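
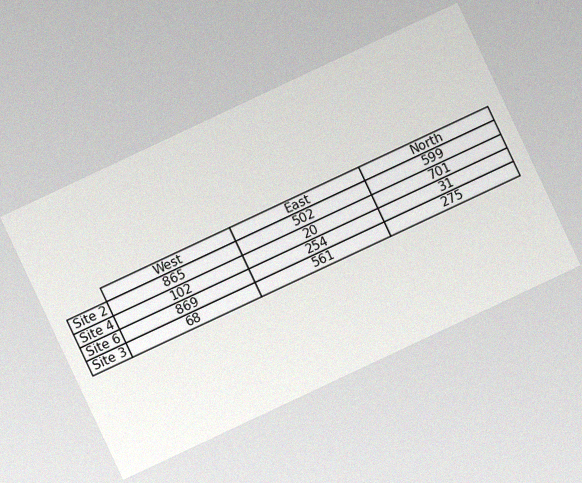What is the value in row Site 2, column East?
502

The chart is tilted about 25° counter-clockwise, with some photo noise. The (Site 2, East) cell reads 502.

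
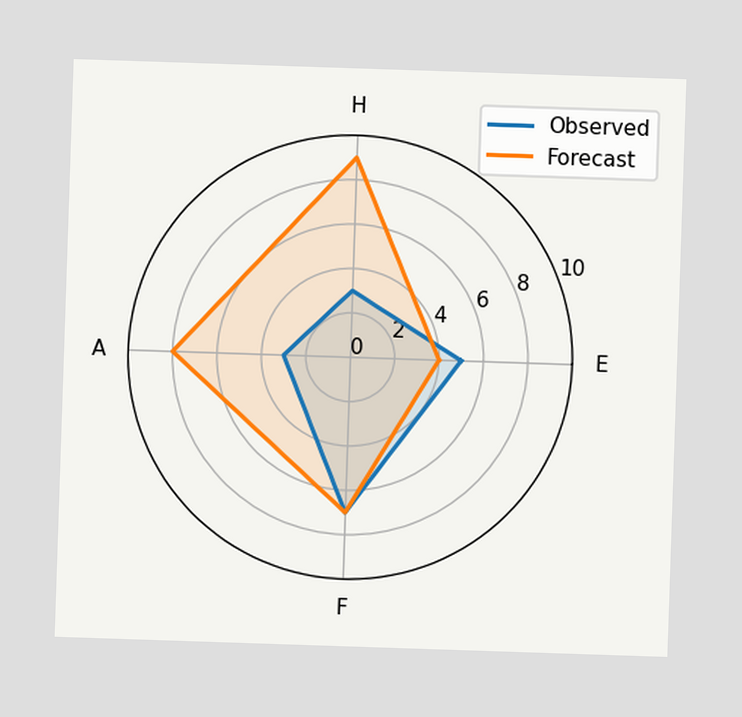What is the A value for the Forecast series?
8

On the A axis, Forecast reaches 8.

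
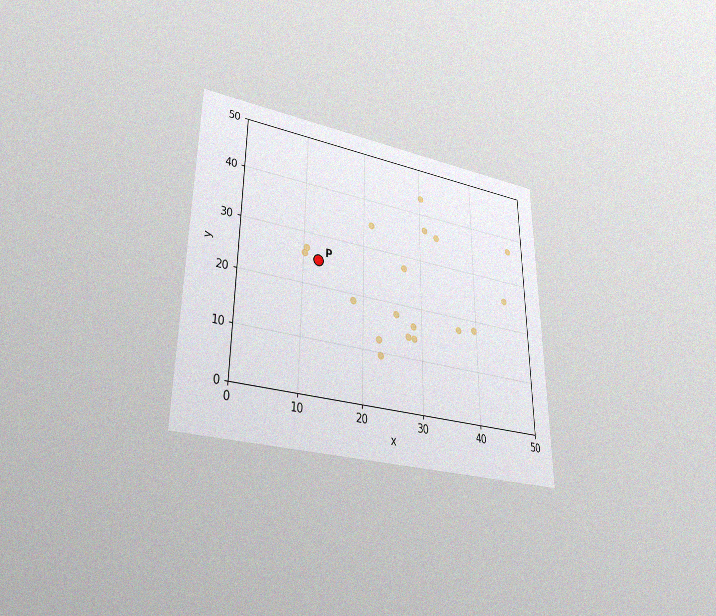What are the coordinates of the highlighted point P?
The chart is viewed at a slight angle, with some photo noise. Following the gridlines from P to each axis, P sits at (12.5, 25).

(12.5, 25)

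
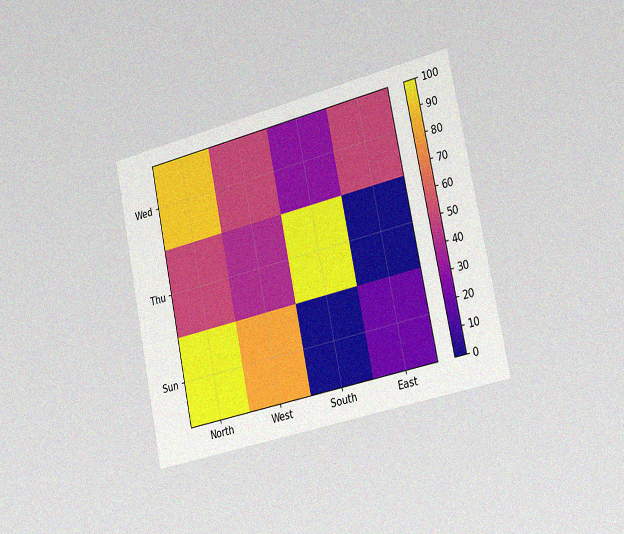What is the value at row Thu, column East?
The chart is tilted about 12° counter-clockwise and viewed slightly from the right, with some photo noise. Matching cell (Thu, East) against the colorbar gives 0.

0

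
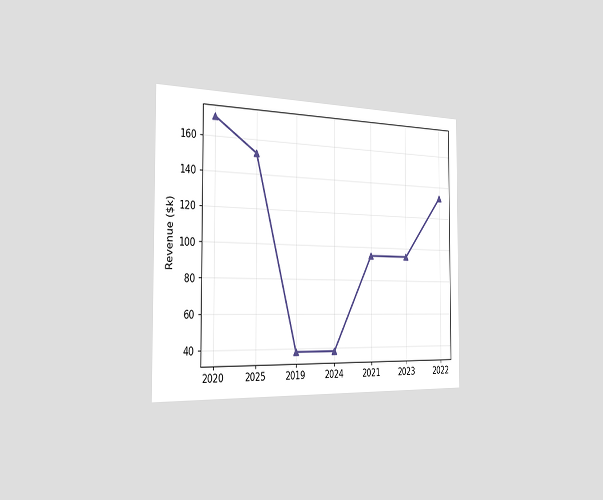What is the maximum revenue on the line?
The chart is viewed slightly from the left. The highest point is at 2020, and reading across to the y-axis gives $171k.

$171k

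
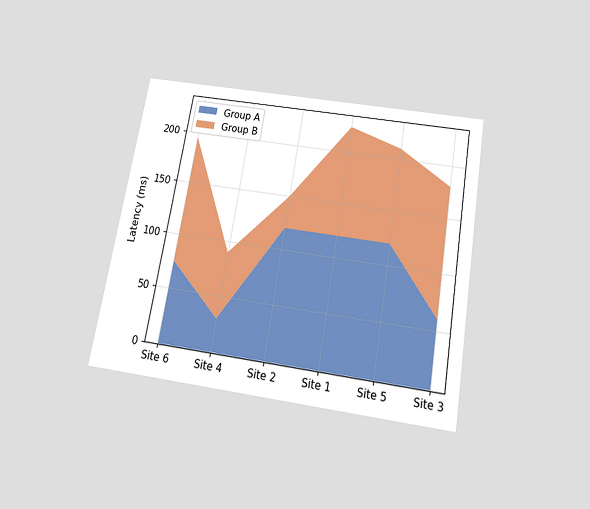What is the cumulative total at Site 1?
The chart is tilted about 10° clockwise and viewed slightly from below. The stacked total at Site 1 reaches 225ms.

225ms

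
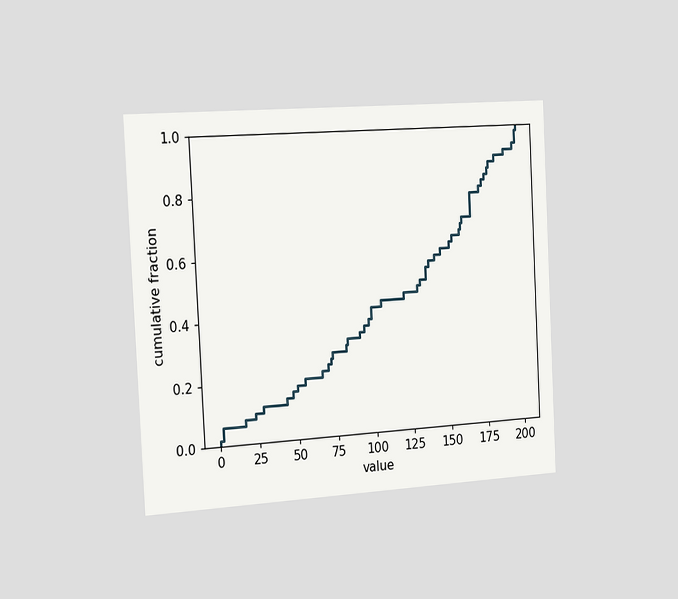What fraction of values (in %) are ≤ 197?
94%

The chart is tilted about 3° counter-clockwise and viewed slightly from the left. At x=197 the ECDF step is at 94%.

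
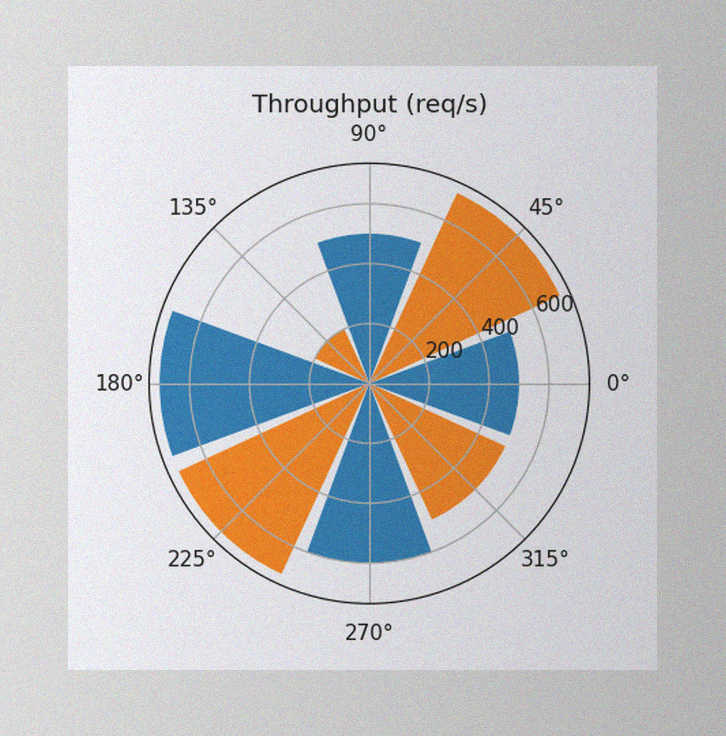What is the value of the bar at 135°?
The image has some photo noise and uneven lighting. The bar at 135° reaches 200req/s on the radial axis.

200req/s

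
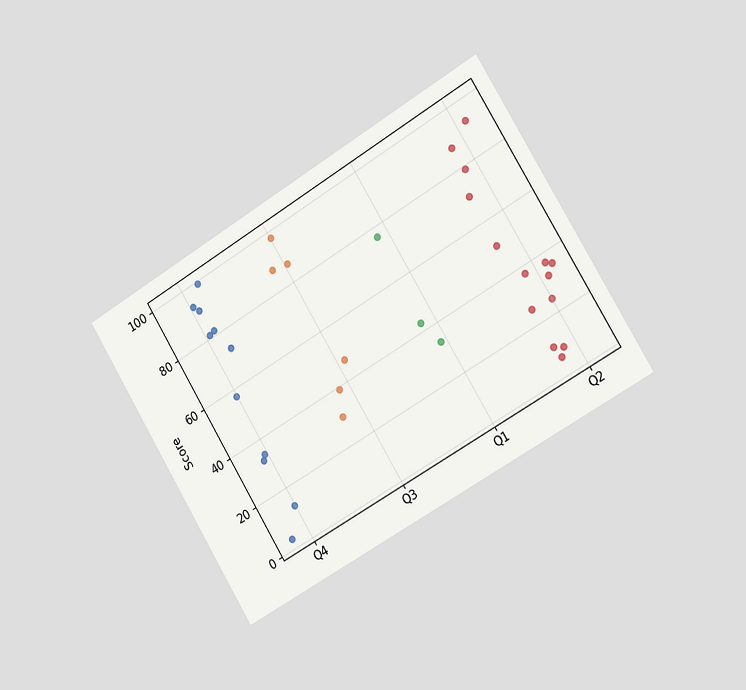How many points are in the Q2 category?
The chart is tilted about 31° counter-clockwise and viewed slightly from the right. Counting the markers in the Q2 column gives 14.

14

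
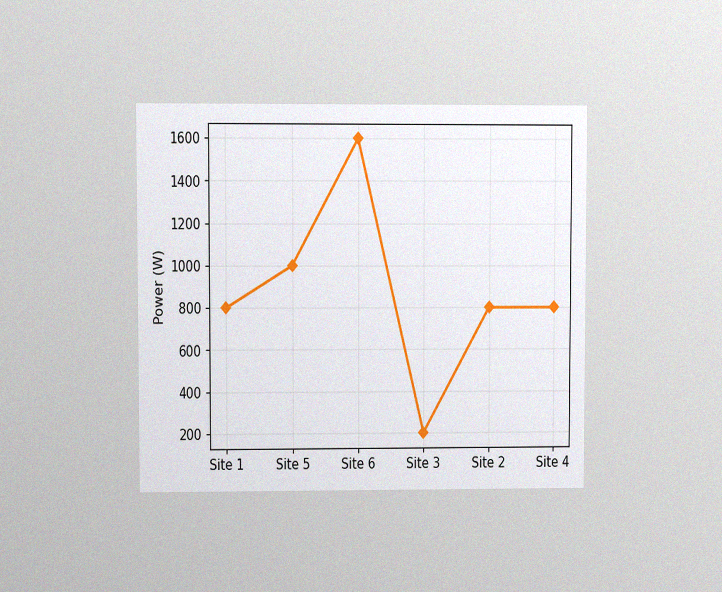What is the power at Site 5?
The chart is viewed at a slight angle, with some photo noise. At Site 5, the line is at 1000W.

1000W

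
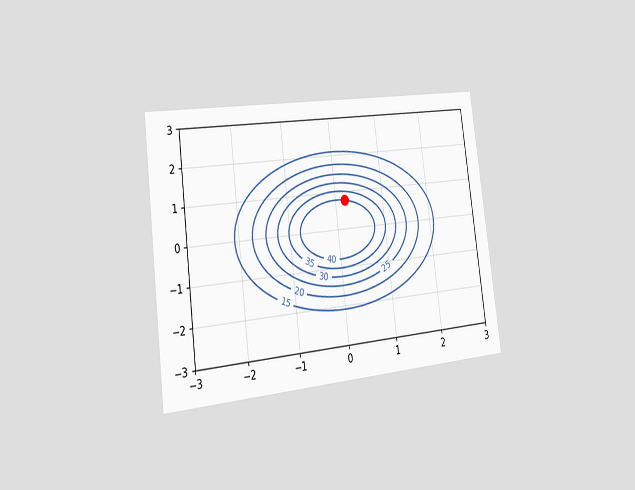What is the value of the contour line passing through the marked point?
40

The chart is tilted about 7° counter-clockwise and viewed slightly from the left. The marked point sits on the contour labelled 40.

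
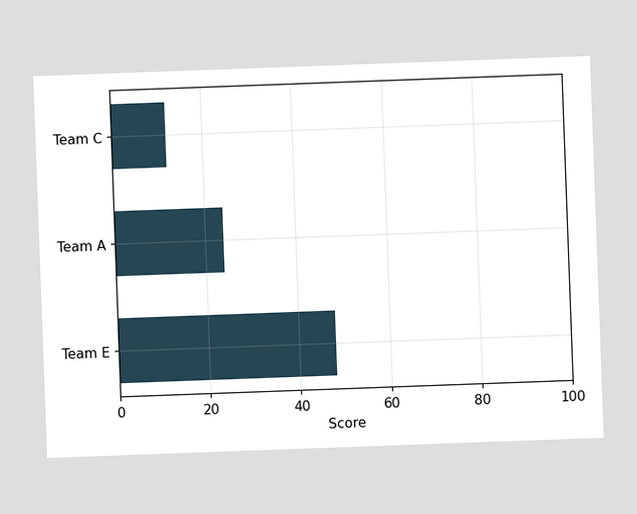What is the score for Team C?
12

The chart is tilted about 2° counter-clockwise. Reading along the chart's x-axis, the Team C bar reaches 12.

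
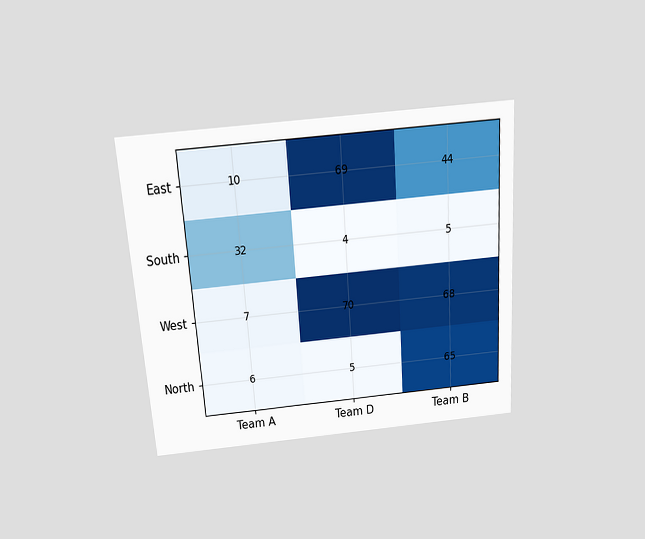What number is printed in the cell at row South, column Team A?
32

The chart is tilted about 4° counter-clockwise and viewed slightly from above. The (South, Team A) cell reads 32.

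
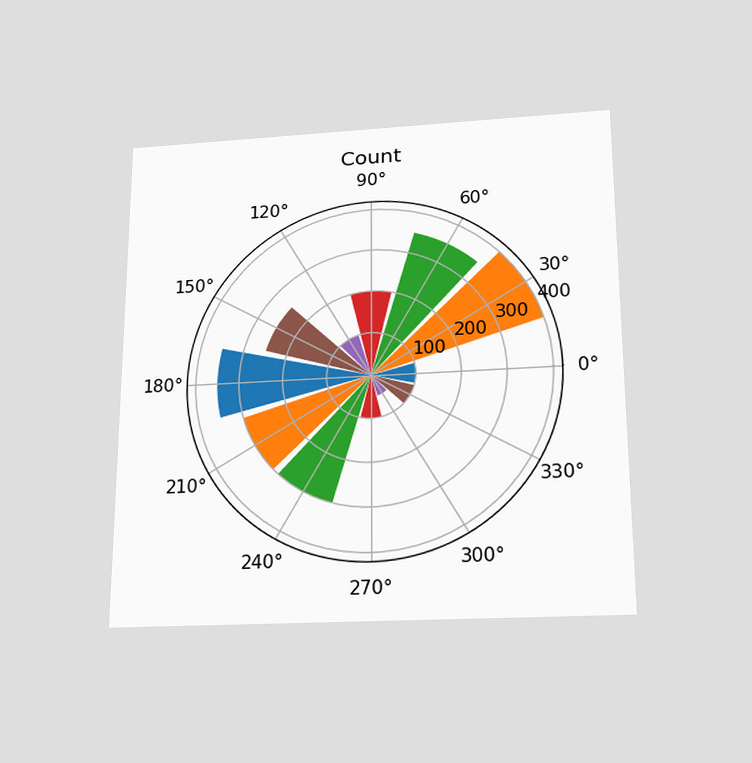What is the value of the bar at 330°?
100

The chart is viewed slightly from below. The bar at 330° reaches 100 on the radial axis.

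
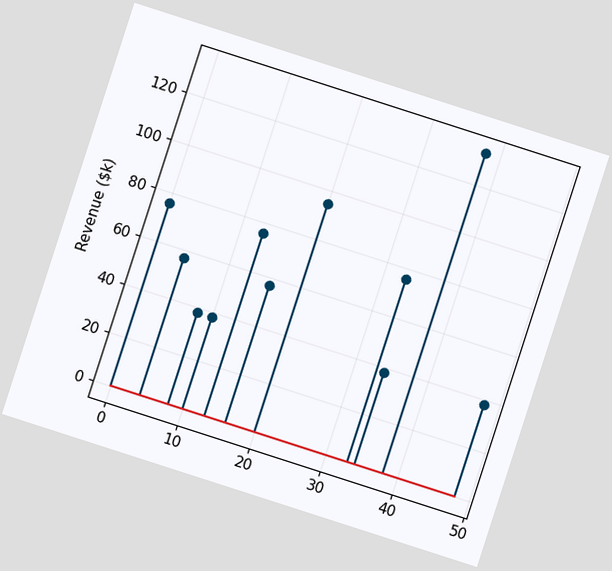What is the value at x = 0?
The chart is tilted about 18° clockwise. The stem at x=0 reaches $76k.

$76k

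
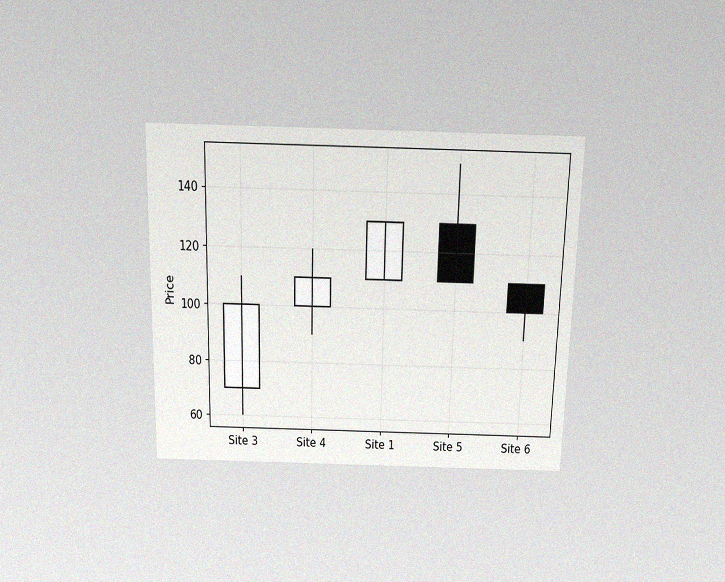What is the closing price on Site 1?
130

The chart is viewed slightly from above, with some photo noise. The Site 1 candle closes at 130.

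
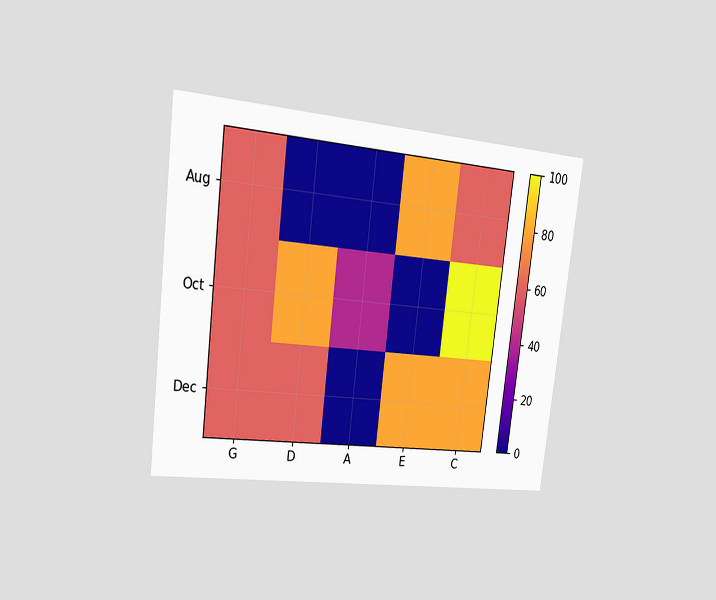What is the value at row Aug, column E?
The chart is tilted about 7° clockwise and viewed slightly from the left. Matching cell (Aug, E) against the colorbar gives 80.

80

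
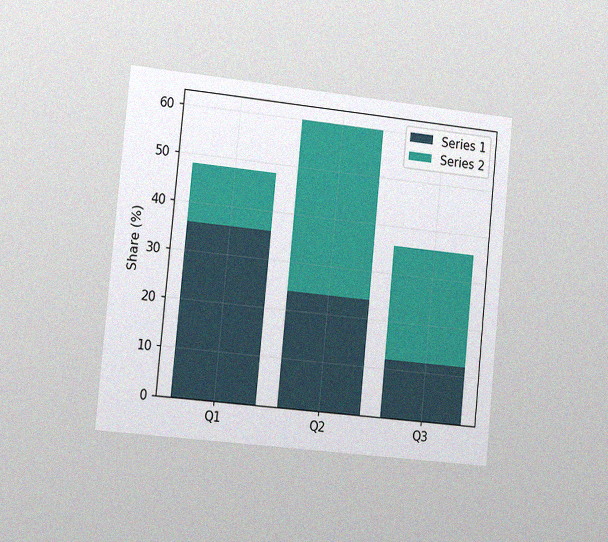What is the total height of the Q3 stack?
The chart is tilted about 6° clockwise and viewed slightly from the left, with some photo noise. The Q3 stack's top reaches 36% on the y-axis.

36%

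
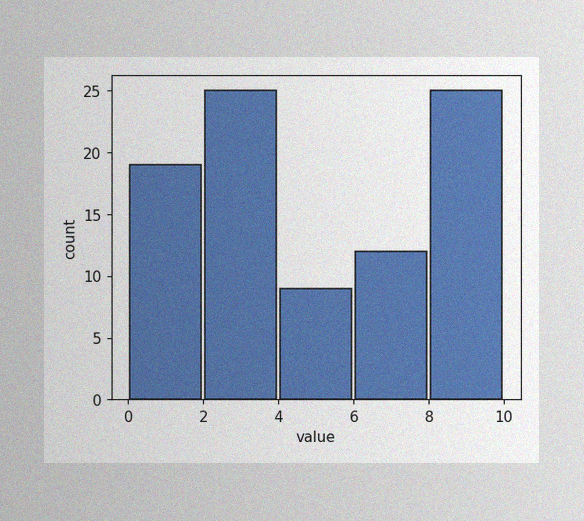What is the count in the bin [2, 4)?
25

The image has some photo noise and uneven lighting. The [2, 4) bin has height 25.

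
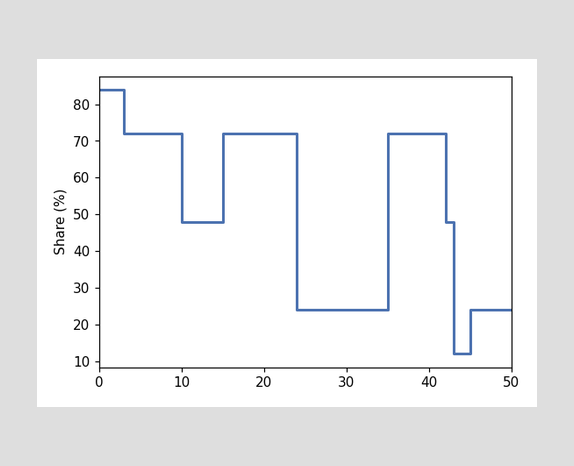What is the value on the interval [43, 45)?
On [43, 45) the step sits at 12%.

12%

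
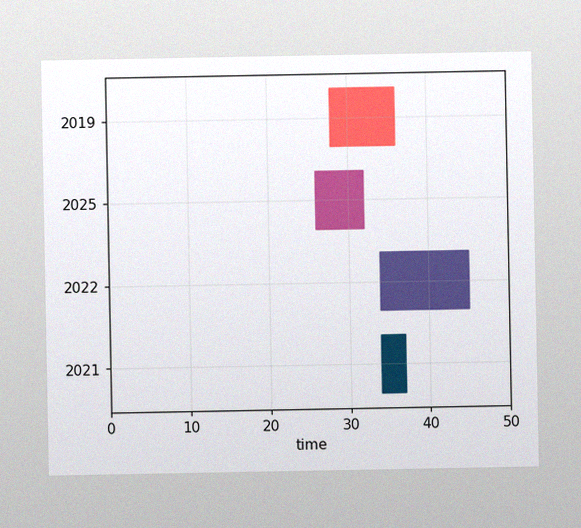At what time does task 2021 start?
The image has some photo noise and uneven lighting. The 2021 bar begins at t=34.

34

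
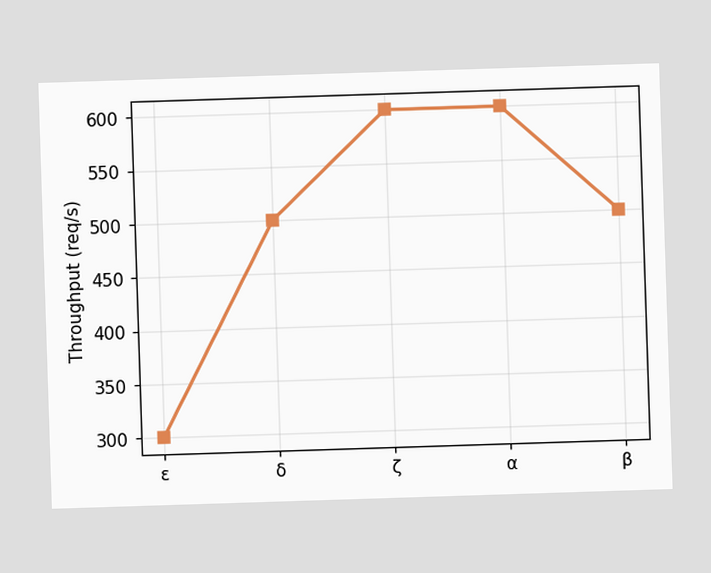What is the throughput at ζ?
At ζ, the line is at 600req/s.

600req/s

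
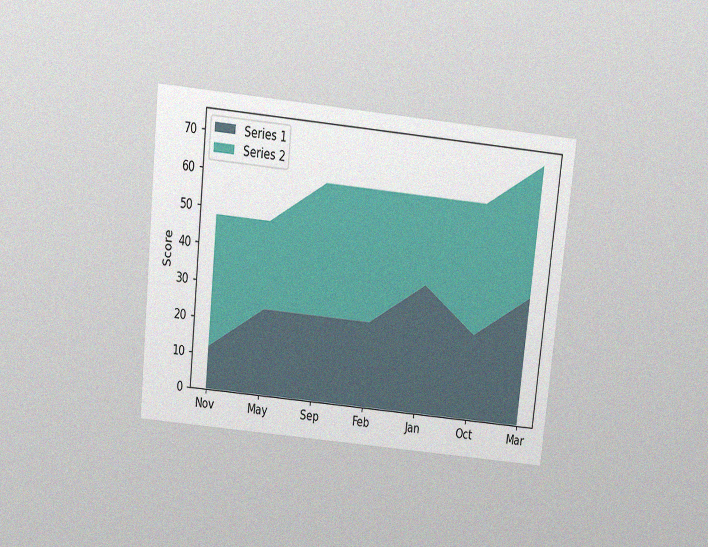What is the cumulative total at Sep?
The chart is tilted about 6° clockwise and viewed slightly from above, with some photo noise. The stacked total at Sep reaches 60.

60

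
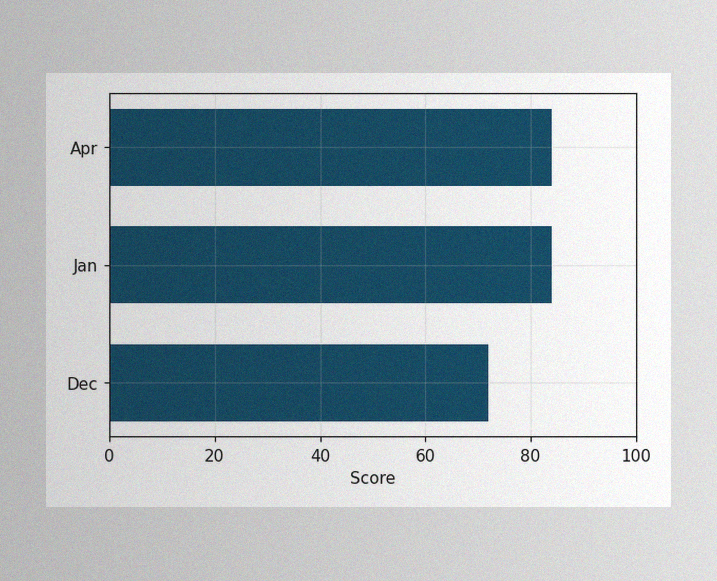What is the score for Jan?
The image has some photo noise and uneven lighting. Reading along the chart's x-axis, the Jan bar reaches 84.

84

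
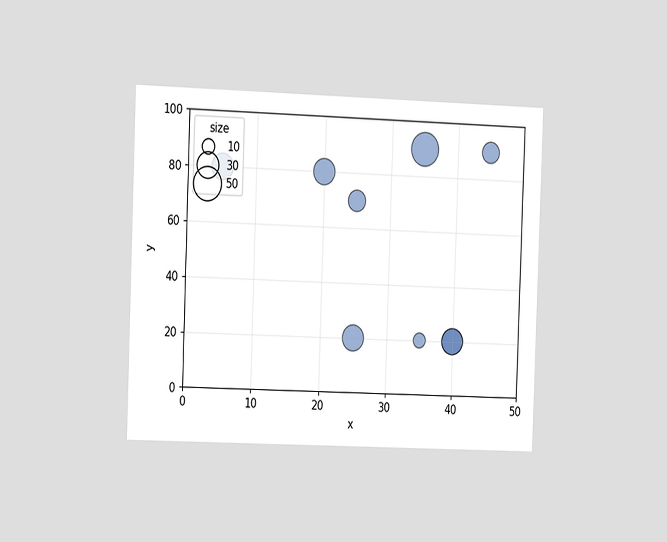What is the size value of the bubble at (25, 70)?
The chart is tilted about 2° clockwise and viewed slightly from the left. Matching the bubble at (25, 70) against the size legend gives 20.

20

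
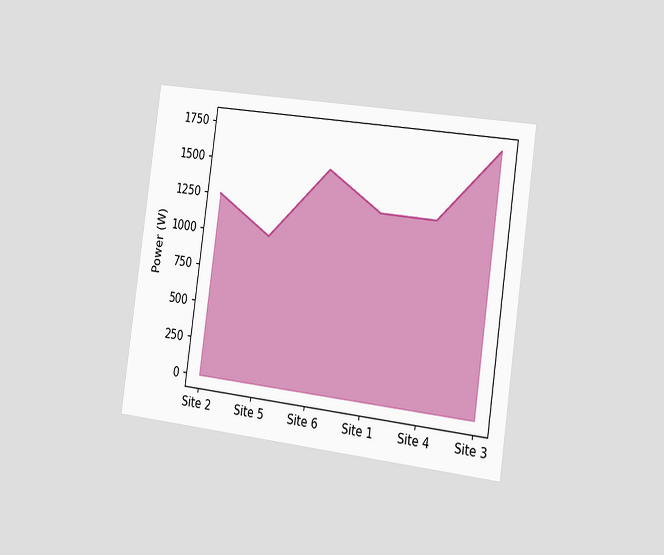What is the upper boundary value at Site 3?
1750W

The chart is tilted about 8° clockwise and viewed slightly from the right. At Site 3 the upper boundary is at 1750W.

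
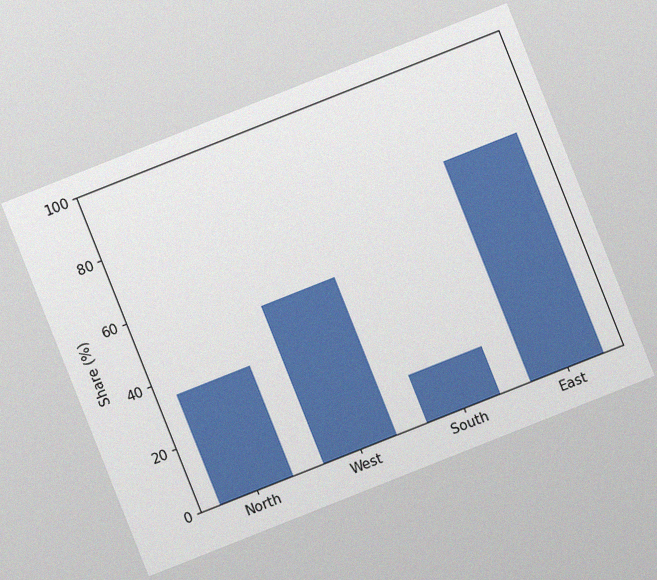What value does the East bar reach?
70%

The chart is tilted about 22° counter-clockwise, with some photo noise. Reading along the chart's y-axis, the East bar reaches 70%.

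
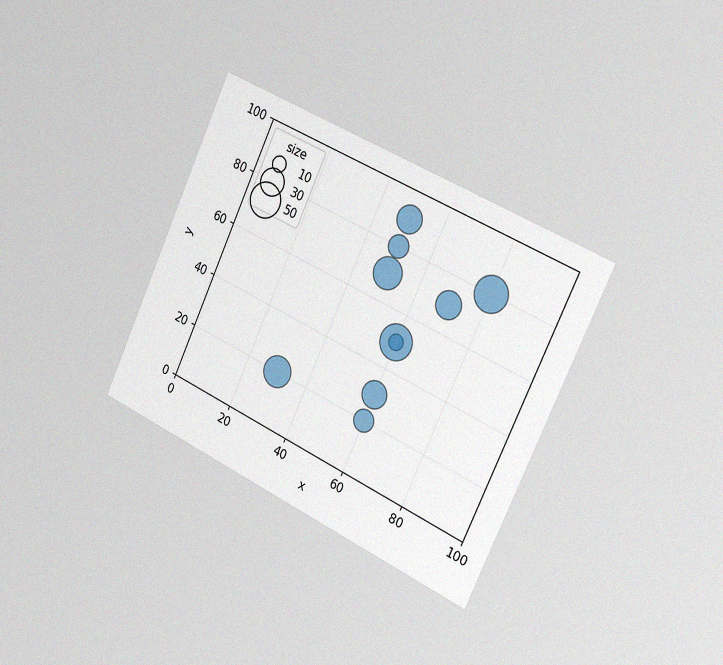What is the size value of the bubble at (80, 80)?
The chart is tilted about 25° clockwise and viewed slightly from the right, with some photo noise. Matching the bubble at (80, 80) against the size legend gives 50.

50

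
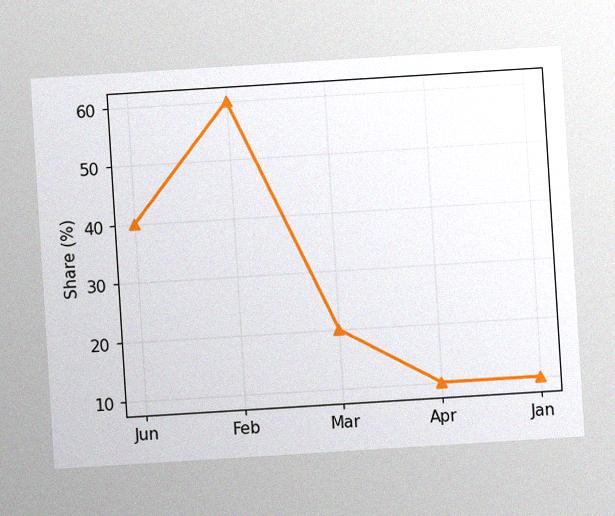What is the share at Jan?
The chart is tilted about 4° counter-clockwise, with some photo noise. At Jan, the line is at 10%.

10%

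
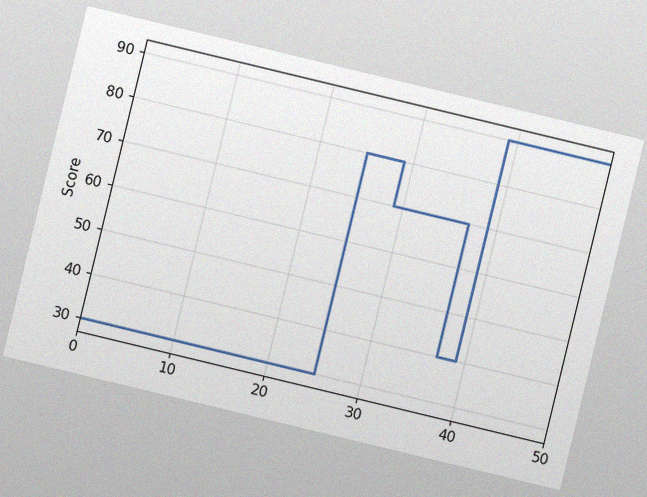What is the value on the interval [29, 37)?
The chart is tilted about 14° clockwise, with some photo noise. On [29, 37) the step sits at 70.

70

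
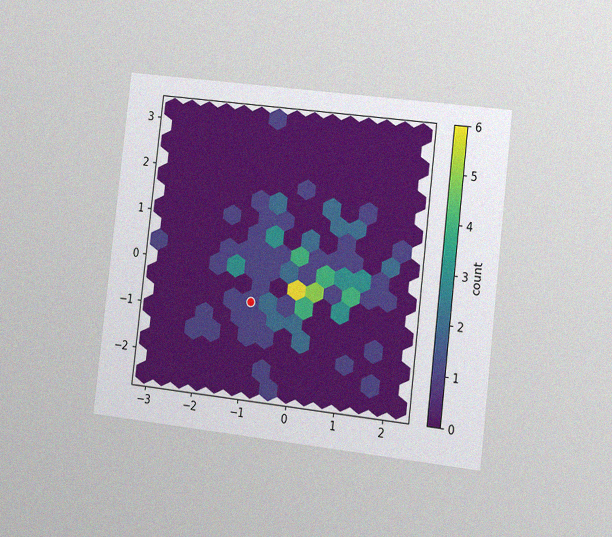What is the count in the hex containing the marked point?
1

The chart is tilted about 7° clockwise and viewed slightly from the right, with some photo noise. The marked hex reads 1 on the colorbar.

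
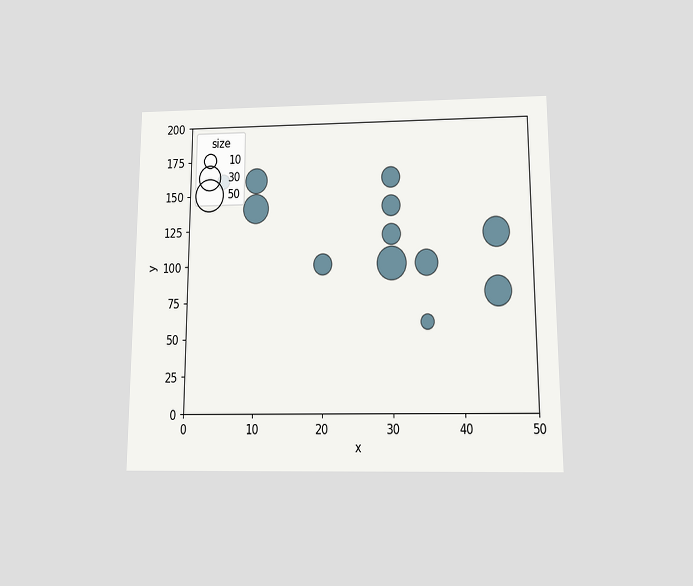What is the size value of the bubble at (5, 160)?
10

The chart is viewed slightly from below. Matching the bubble at (5, 160) against the size legend gives 10.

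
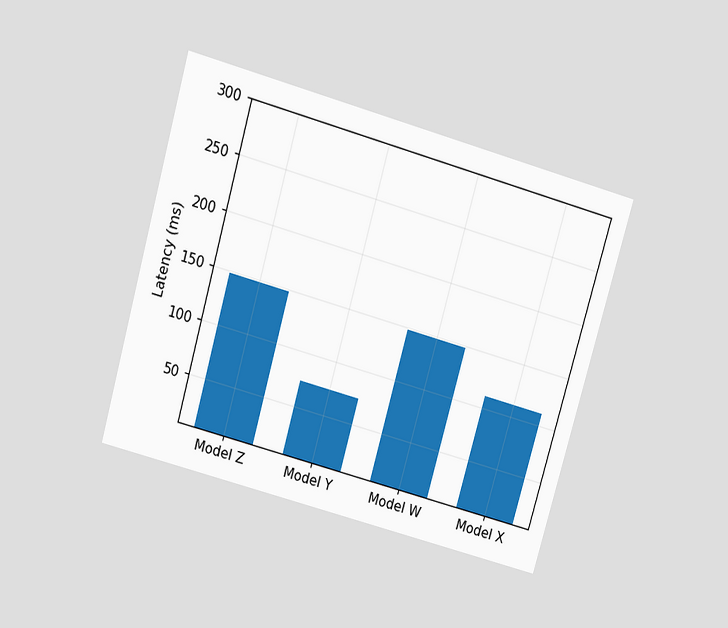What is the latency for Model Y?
The chart is tilted about 16° clockwise and viewed slightly from above. Reading along the chart's y-axis, the Model Y bar reaches 74ms.

74ms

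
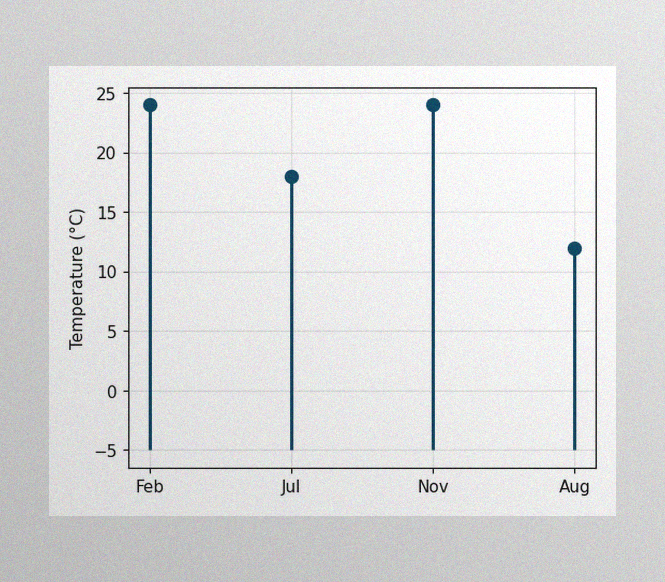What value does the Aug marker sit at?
The image has some photo noise and uneven lighting. The Aug marker sits at 12°C.

12°C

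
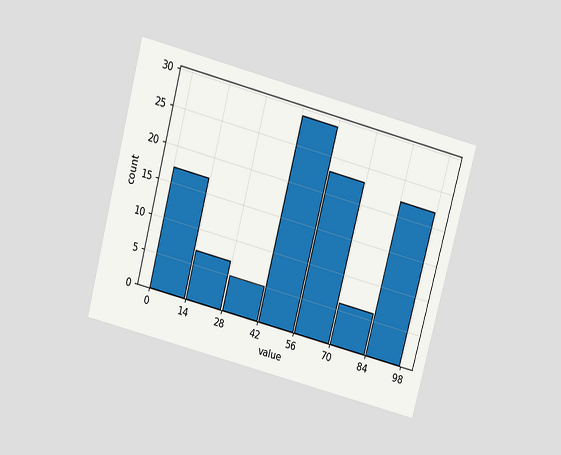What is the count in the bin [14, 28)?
The chart is tilted about 15° clockwise and viewed slightly from above. The [14, 28) bin has height 7.

7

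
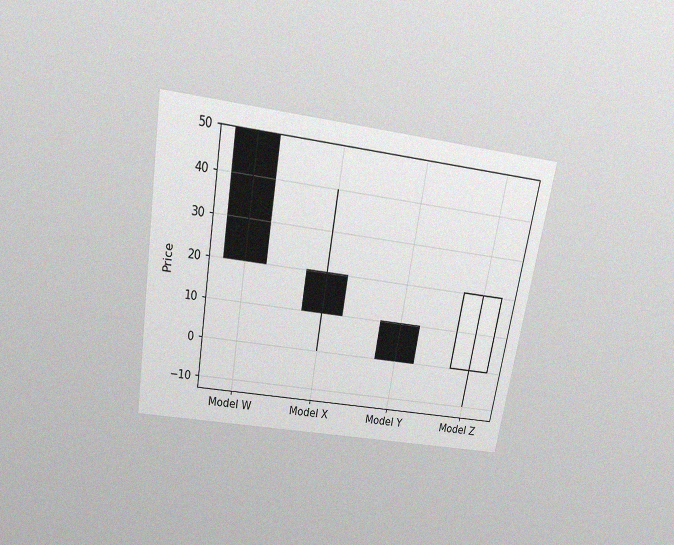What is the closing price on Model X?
The chart is tilted about 10° clockwise and viewed slightly from above, with some photo noise. The Model X candle closes at 10.

10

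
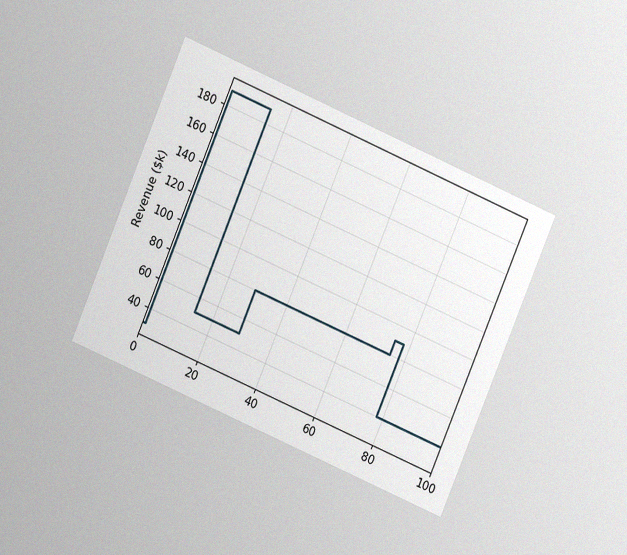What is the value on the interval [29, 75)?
The chart is tilted about 23° clockwise and viewed at a slight angle, with some photo noise. On [29, 75) the step sits at $80k.

$80k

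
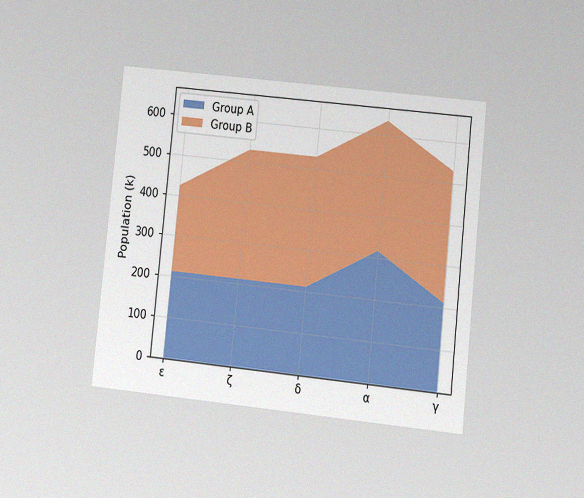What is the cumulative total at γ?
530k

The chart is tilted about 6° clockwise and viewed at a slight angle, with some photo noise. The stacked total at γ reaches 530k.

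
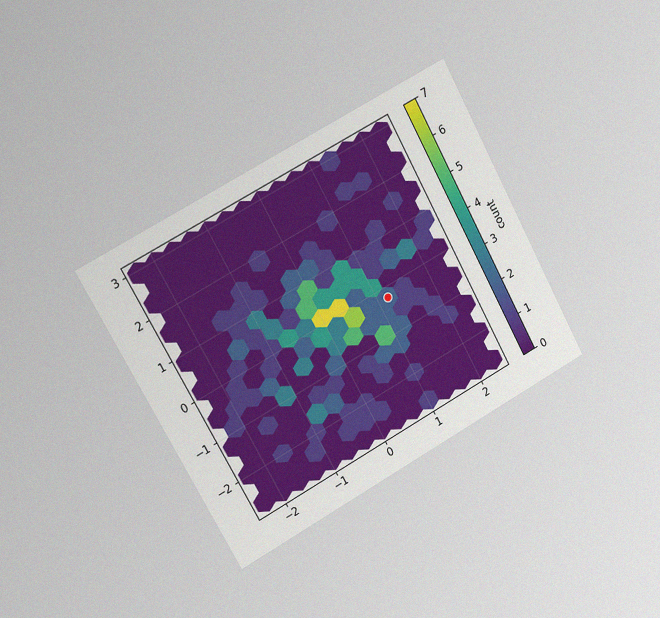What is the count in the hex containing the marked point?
The chart is tilted about 29° counter-clockwise and viewed slightly from the left, with some photo noise. The marked hex reads 2 on the colorbar.

2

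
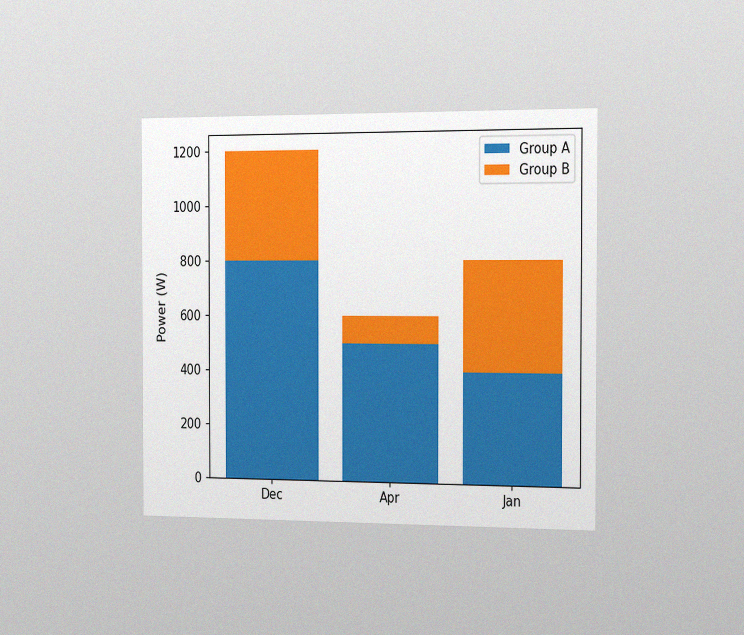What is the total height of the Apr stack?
600W

The chart is viewed slightly from the right, with some photo noise. The Apr stack's top reaches 600W on the y-axis.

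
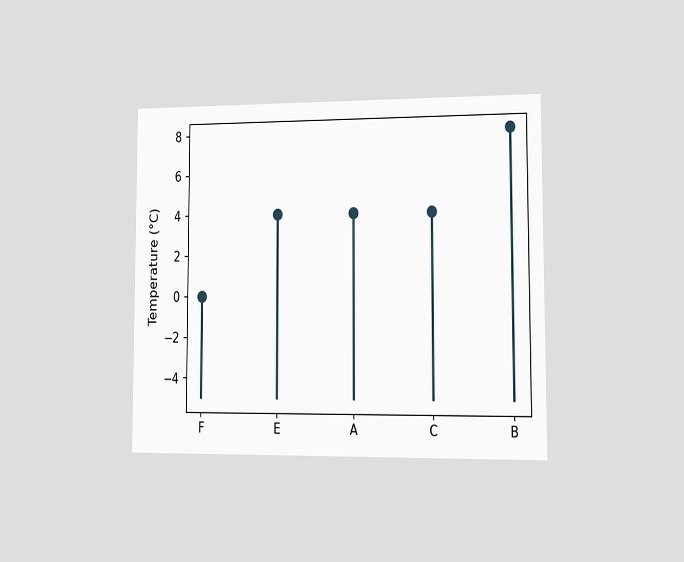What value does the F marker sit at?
0°C

The chart is viewed slightly from the right. The F marker sits at 0°C.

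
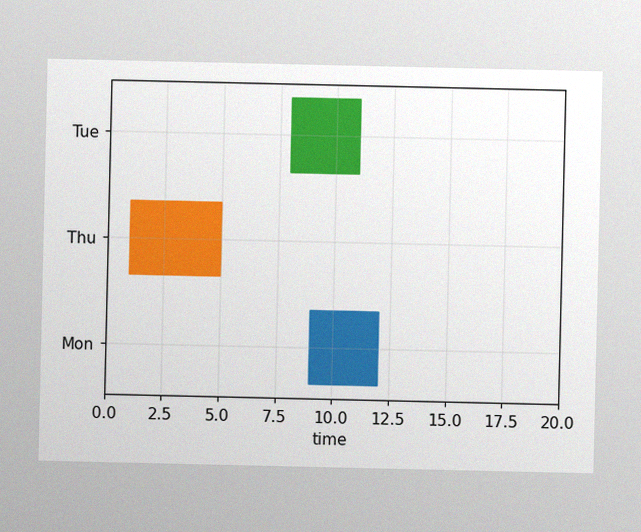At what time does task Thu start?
The image has some photo noise and uneven lighting. The Thu bar begins at t=1.

1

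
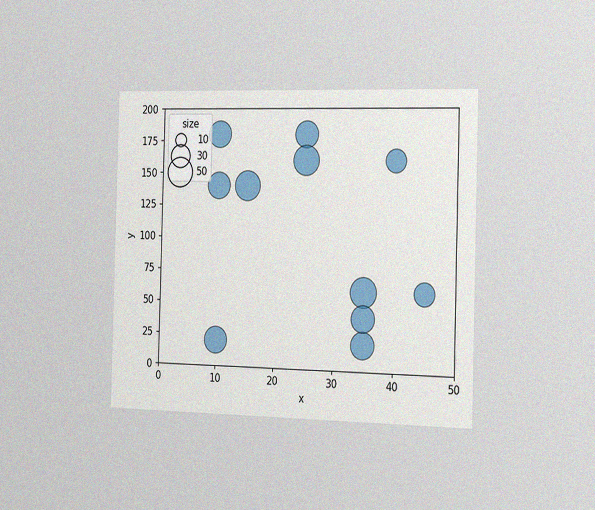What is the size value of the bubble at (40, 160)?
30

The chart is viewed slightly from the right, with some photo noise. Matching the bubble at (40, 160) against the size legend gives 30.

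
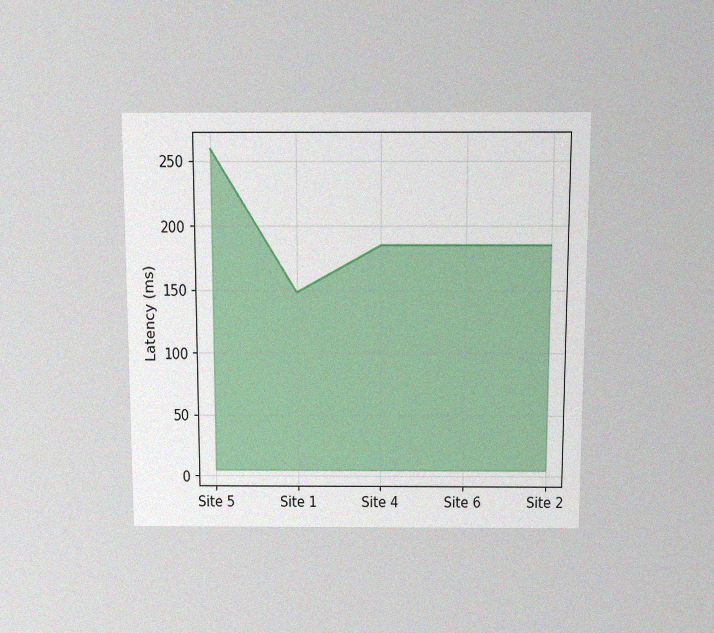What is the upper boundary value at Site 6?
185ms

The chart is viewed slightly from above, with some photo noise. At Site 6 the upper boundary is at 185ms.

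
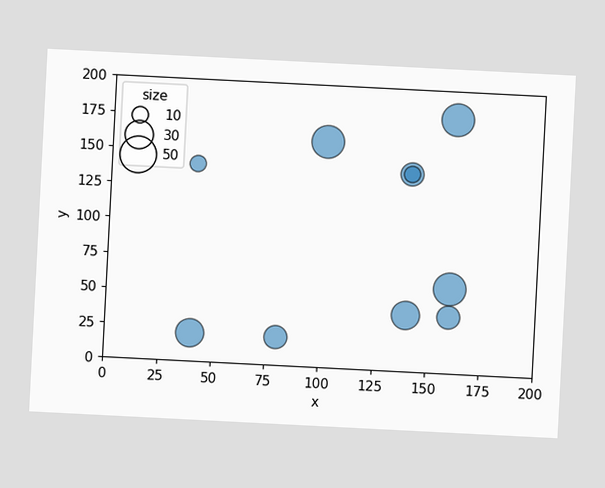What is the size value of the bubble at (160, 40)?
The chart is tilted about 3° clockwise. Matching the bubble at (160, 40) against the size legend gives 20.

20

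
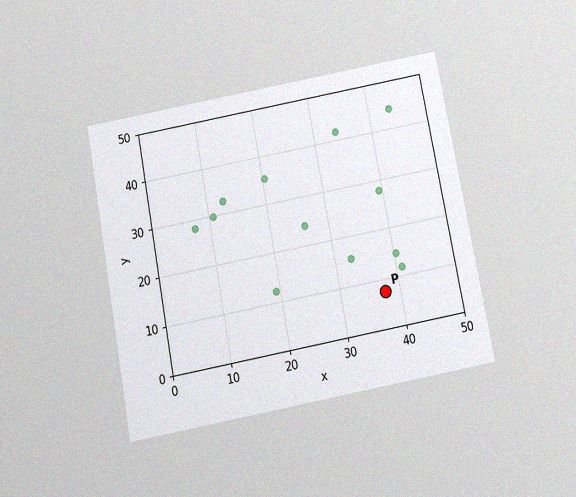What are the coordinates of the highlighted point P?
(37.5, 7.5)

The chart is tilted about 11° counter-clockwise and viewed slightly from below, with some photo noise. Following the gridlines from P to each axis, P sits at (37.5, 7.5).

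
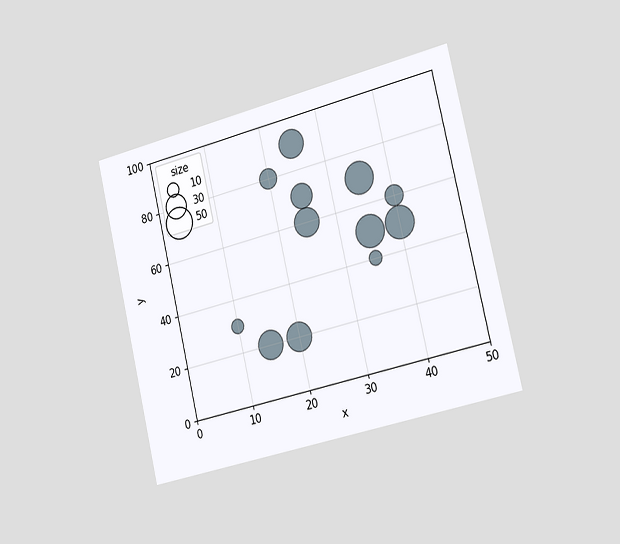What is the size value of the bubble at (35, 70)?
50

The chart is tilted about 13° counter-clockwise and viewed slightly from the right. Matching the bubble at (35, 70) against the size legend gives 50.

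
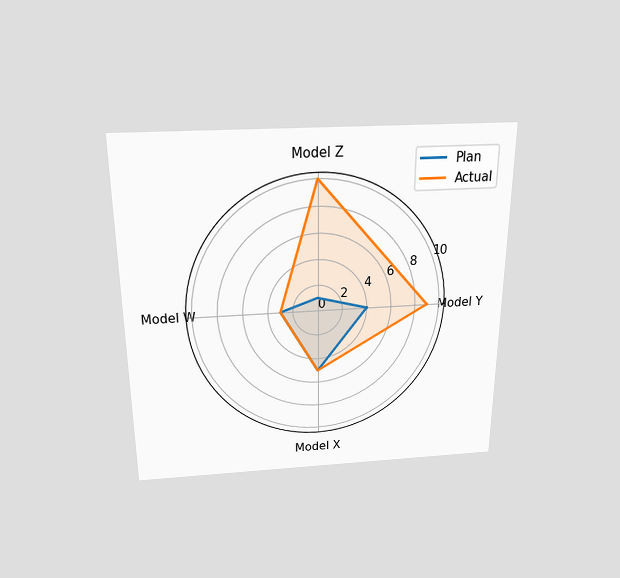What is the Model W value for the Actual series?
The chart is viewed slightly from above. On the Model W axis, Actual reaches 3.

3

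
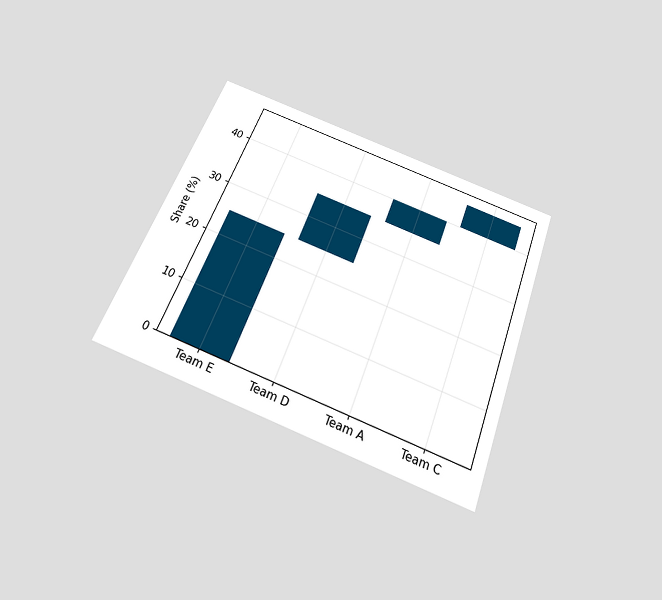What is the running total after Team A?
The chart is tilted about 21° clockwise and viewed slightly from below. After Team A the running total reaches 40%.

40%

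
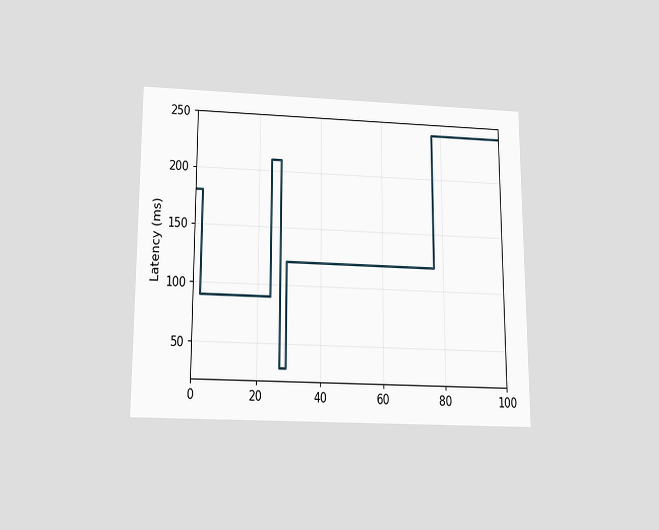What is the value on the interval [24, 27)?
The chart is viewed slightly from below. On [24, 27) the step sits at 210ms.

210ms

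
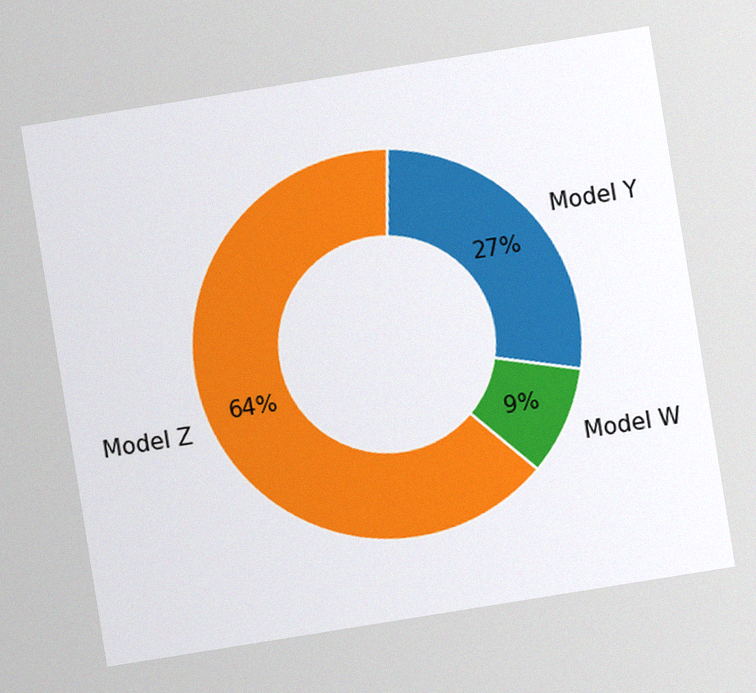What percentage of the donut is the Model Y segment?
27%

The chart is tilted about 9° counter-clockwise, with some photo noise. The Model Y segment takes up 27% of the ring.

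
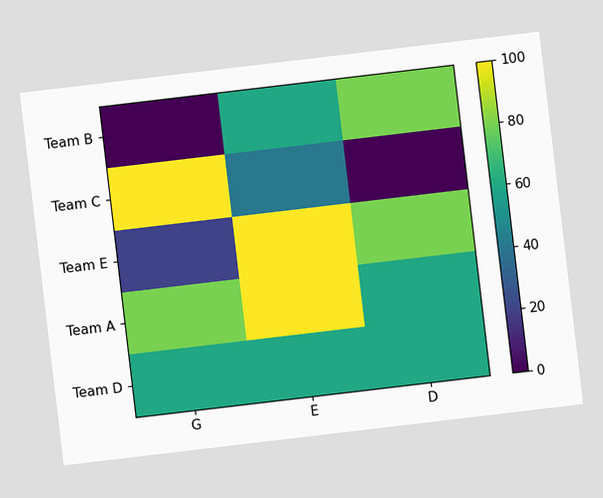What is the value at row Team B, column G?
The chart is tilted about 7° counter-clockwise. Matching cell (Team B, G) against the colorbar gives 0.

0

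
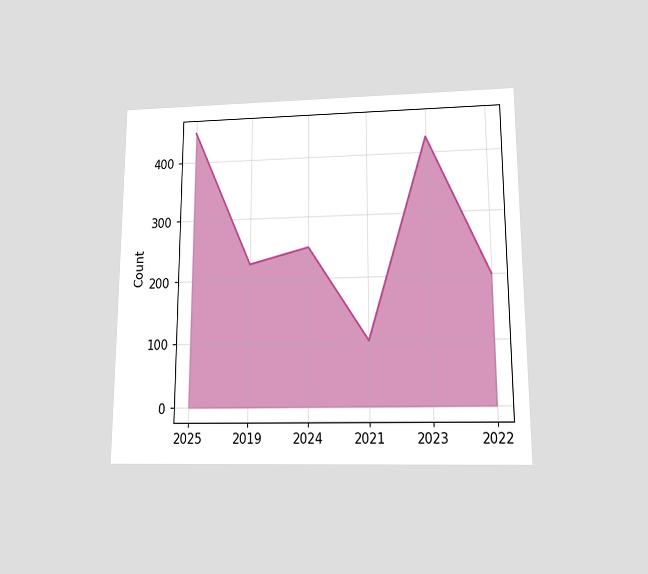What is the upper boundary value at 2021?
The chart is viewed slightly from below. At 2021 the upper boundary is at 100.

100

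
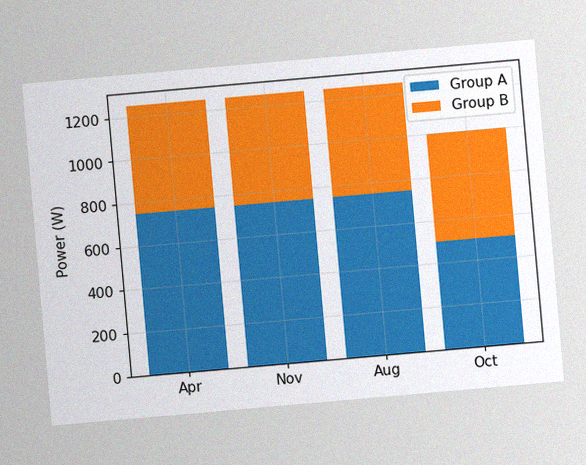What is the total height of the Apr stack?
1250W

The chart is tilted about 5° counter-clockwise, with some photo noise. The Apr stack's top reaches 1250W on the y-axis.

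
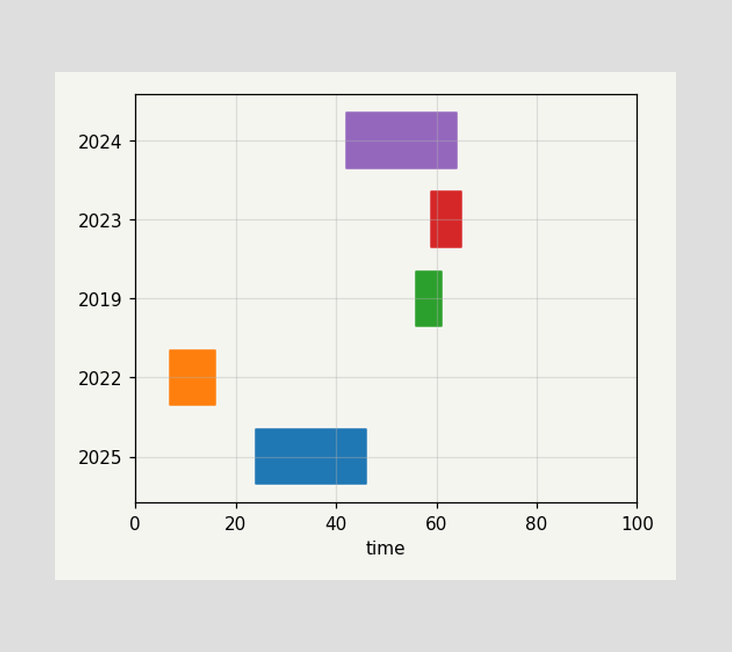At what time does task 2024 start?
The 2024 bar begins at t=42.

42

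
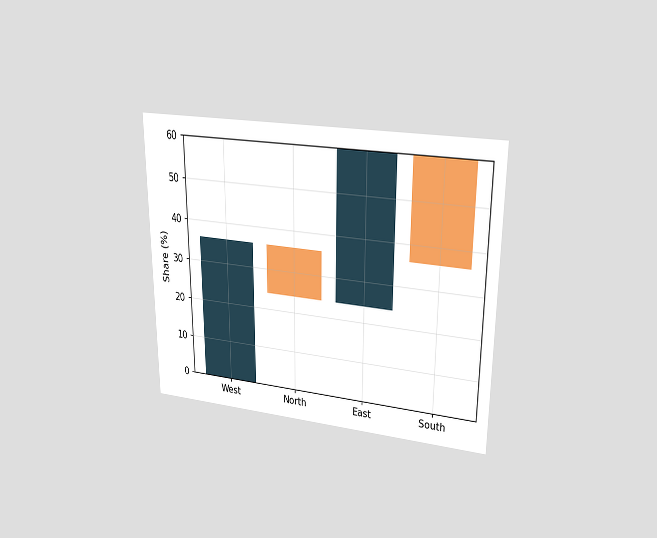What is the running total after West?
36%

The chart is viewed at a slight angle. After West the running total reaches 36%.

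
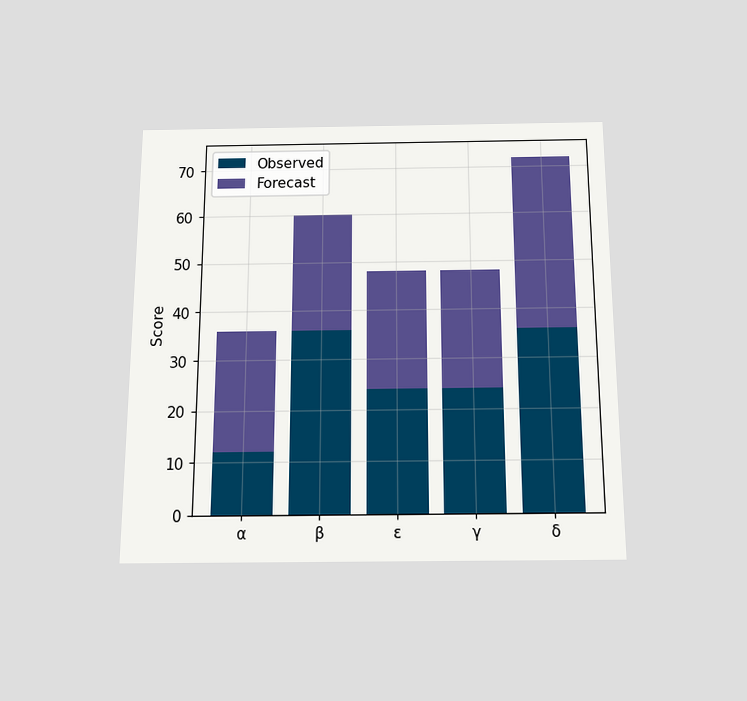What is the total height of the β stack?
The chart is viewed slightly from below. The β stack's top reaches 60 on the y-axis.

60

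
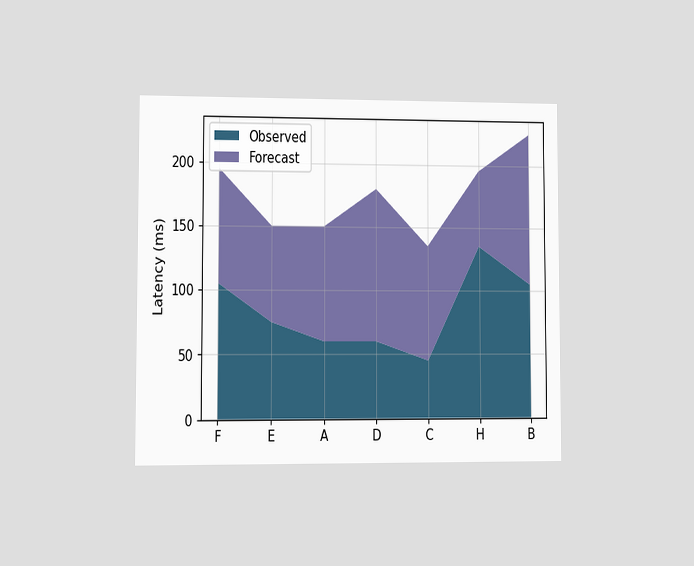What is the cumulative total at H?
The chart is viewed at a slight angle. The stacked total at H reaches 195ms.

195ms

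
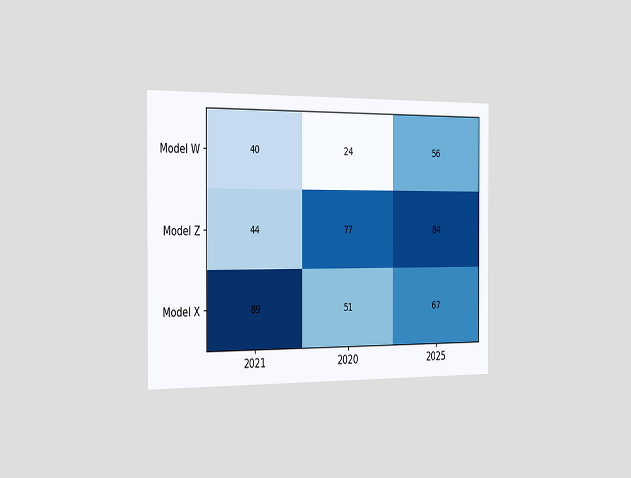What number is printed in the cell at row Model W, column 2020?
The chart is viewed slightly from the left. The (Model W, 2020) cell reads 24.

24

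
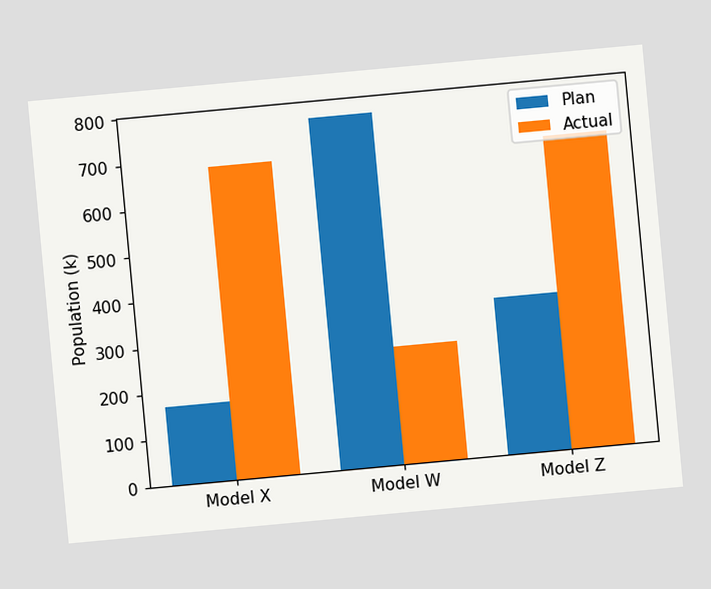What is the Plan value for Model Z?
The chart is tilted about 5° counter-clockwise. The Plan bar at Model Z reaches 340k on the y-axis.

340k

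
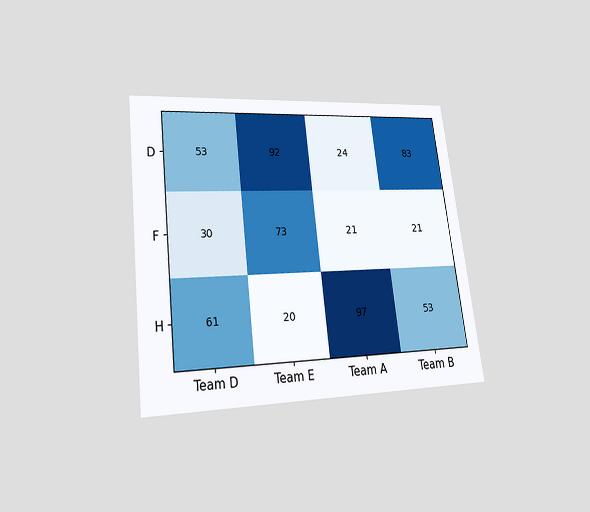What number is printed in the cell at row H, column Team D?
The chart is tilted about 7° counter-clockwise and viewed at a slight angle. The (H, Team D) cell reads 61.

61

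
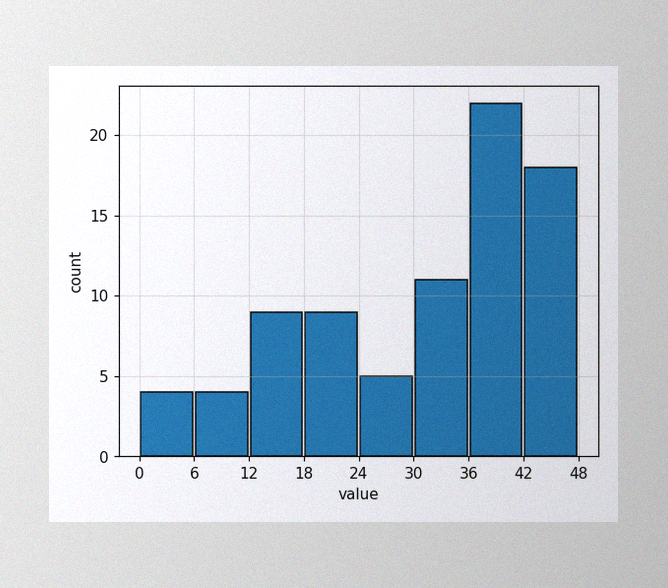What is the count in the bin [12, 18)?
The image has some photo noise and uneven lighting. The [12, 18) bin has height 9.

9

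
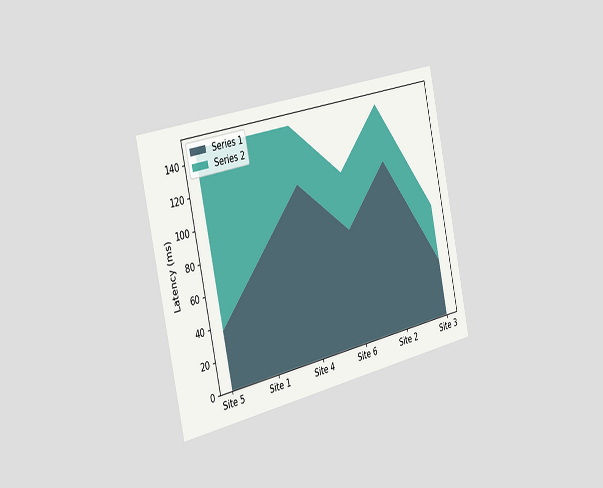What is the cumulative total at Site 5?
148ms

The chart is tilted about 12° counter-clockwise and viewed slightly from the left. The stacked total at Site 5 reaches 148ms.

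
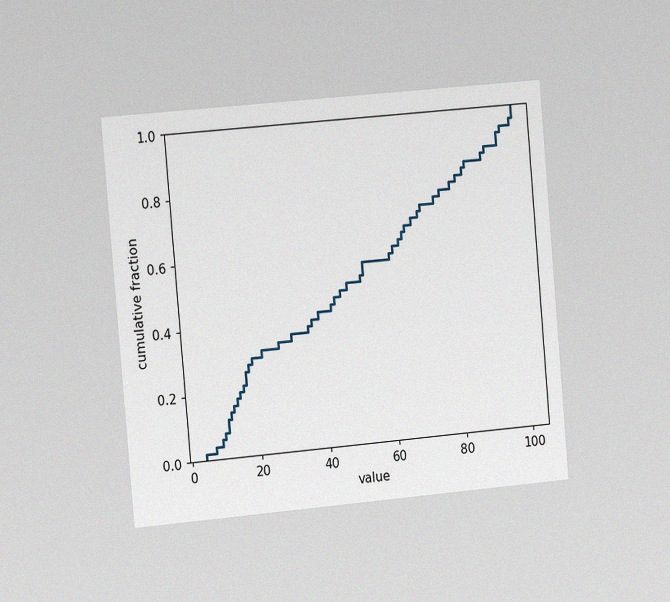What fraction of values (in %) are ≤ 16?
22%

The chart is tilted about 5° counter-clockwise and viewed slightly from the left, with some photo noise. At x=16 the ECDF step is at 22%.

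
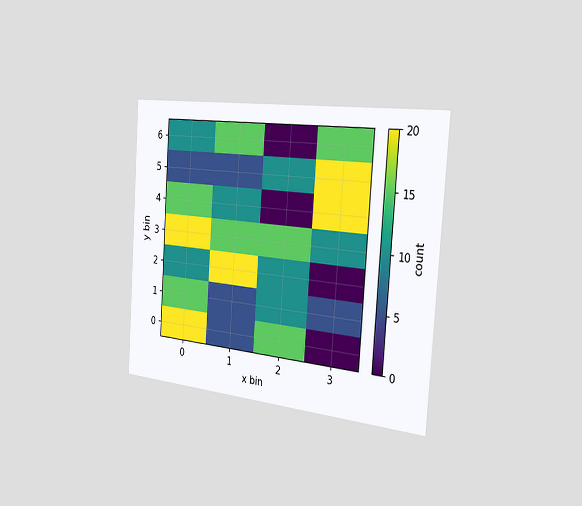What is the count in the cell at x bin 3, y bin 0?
0

The chart is tilted about 4° clockwise and viewed slightly from the right. Matching the cell (3, 0) against the colorbar gives 0.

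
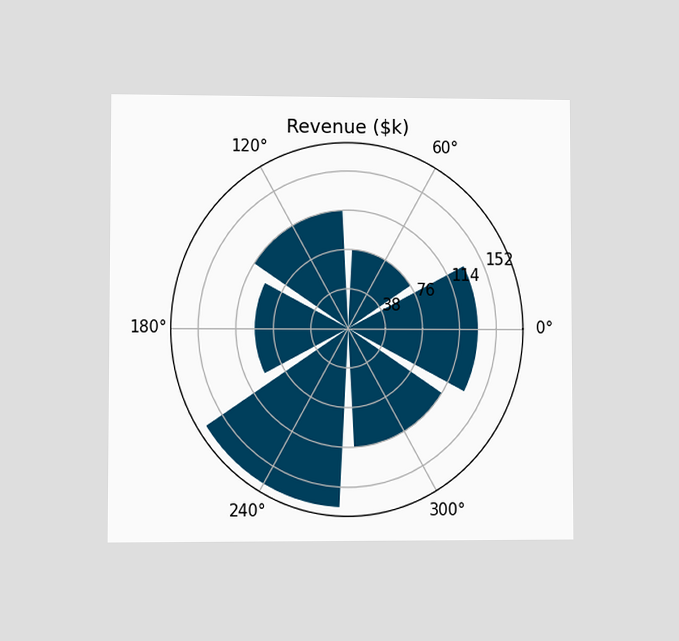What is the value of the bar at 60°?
The chart is viewed at a slight angle. The bar at 60° reaches $76k on the radial axis.

$76k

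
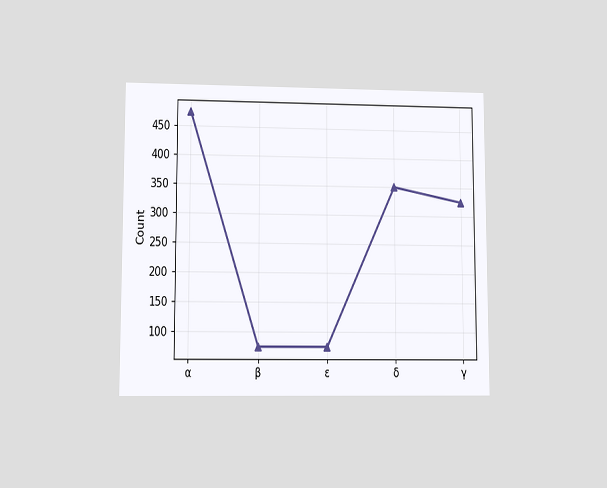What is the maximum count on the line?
475

The chart is viewed at a slight angle. The highest point is at α, and reading across to the y-axis gives 475.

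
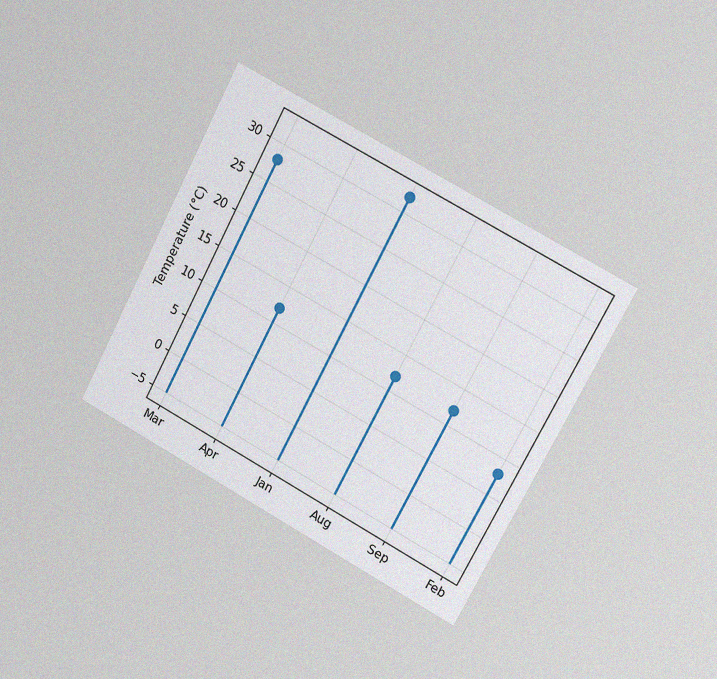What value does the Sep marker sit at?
The chart is tilted about 28° clockwise and viewed slightly from the right, with some photo noise. The Sep marker sits at 12°C.

12°C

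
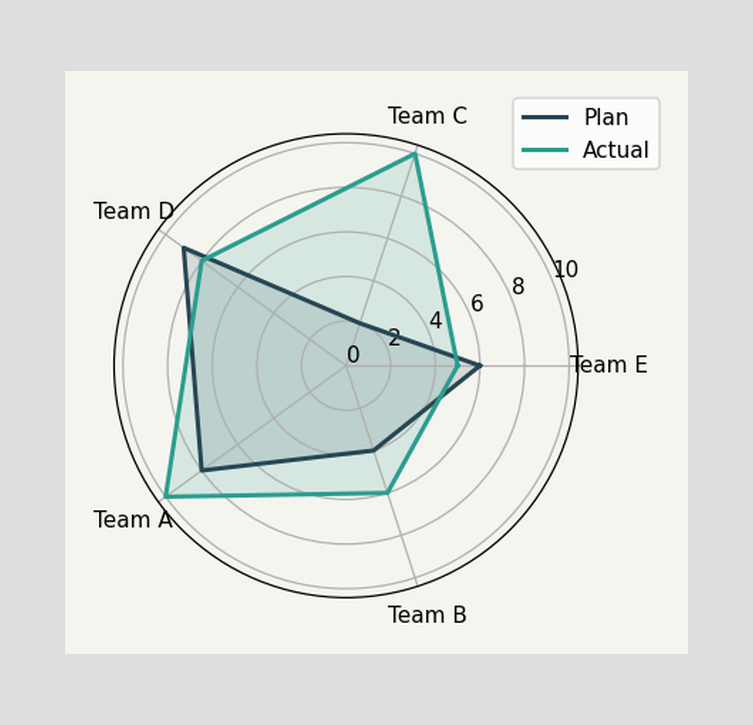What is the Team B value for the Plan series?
4

On the Team B axis, Plan reaches 4.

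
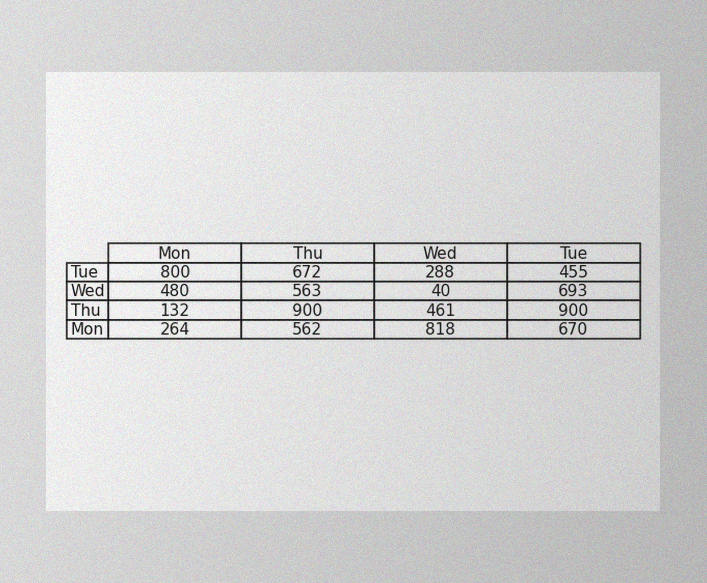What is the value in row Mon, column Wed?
818

The image has some photo noise and uneven lighting. The (Mon, Wed) cell reads 818.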